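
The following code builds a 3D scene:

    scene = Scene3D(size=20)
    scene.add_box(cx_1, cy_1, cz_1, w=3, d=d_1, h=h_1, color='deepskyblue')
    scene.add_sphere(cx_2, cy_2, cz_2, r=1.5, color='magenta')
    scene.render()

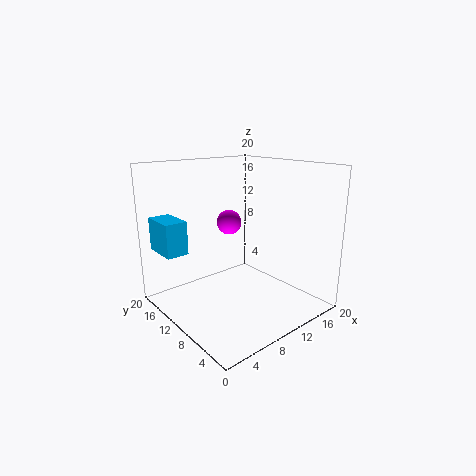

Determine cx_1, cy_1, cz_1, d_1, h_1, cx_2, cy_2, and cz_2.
cx_1 = 0.5, cy_1 = 12.5, cz_1 = 8.5, d_1 = 5, h_1 = 4.5, cx_2 = 6.5, cy_2 = 7.5, cz_2 = 13.5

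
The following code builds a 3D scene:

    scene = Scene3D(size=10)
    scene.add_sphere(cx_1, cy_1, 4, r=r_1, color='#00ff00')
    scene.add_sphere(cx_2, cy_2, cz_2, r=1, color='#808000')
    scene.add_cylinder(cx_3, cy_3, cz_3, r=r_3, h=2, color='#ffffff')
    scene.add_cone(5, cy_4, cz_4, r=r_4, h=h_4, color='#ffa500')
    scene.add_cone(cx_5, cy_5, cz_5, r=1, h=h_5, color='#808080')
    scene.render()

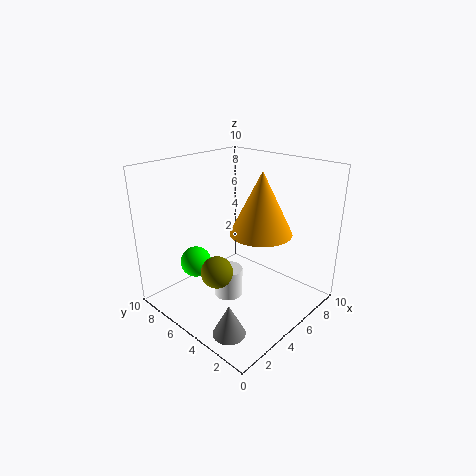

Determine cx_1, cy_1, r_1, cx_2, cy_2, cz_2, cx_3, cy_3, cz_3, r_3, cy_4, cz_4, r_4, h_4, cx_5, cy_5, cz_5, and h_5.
cx_1 = 2, cy_1 = 6, r_1 = 1, cx_2 = 2, cy_2 = 4, cz_2 = 4, cx_3 = 4, cy_3 = 5, cz_3 = 1, r_3 = 1, cy_4 = 3, cz_4 = 6, r_4 = 2, h_4 = 4, cx_5 = 1, cy_5 = 2, cz_5 = 1, h_5 = 2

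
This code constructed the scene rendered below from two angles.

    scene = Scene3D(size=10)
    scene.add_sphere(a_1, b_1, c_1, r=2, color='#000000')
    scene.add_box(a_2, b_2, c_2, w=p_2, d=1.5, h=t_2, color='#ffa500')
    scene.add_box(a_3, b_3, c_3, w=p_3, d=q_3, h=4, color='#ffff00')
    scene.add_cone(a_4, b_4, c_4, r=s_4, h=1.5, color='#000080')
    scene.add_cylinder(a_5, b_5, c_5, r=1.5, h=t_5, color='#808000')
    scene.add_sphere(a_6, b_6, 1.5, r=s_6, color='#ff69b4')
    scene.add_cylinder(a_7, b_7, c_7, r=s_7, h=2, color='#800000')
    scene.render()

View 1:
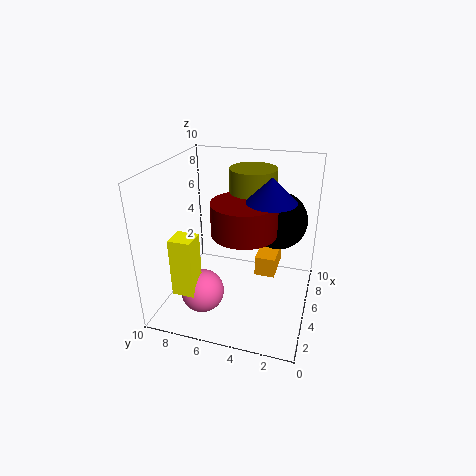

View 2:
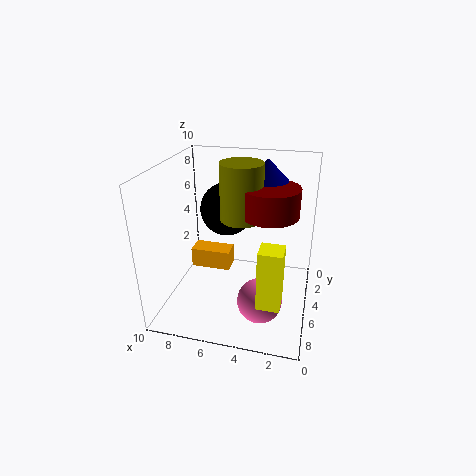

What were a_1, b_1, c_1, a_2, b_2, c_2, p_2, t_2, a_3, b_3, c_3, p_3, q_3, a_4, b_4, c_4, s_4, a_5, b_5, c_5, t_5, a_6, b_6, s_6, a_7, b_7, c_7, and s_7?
a_1 = 6.5; b_1 = 2.5; c_1 = 6; a_2 = 6; b_2 = 2.5; c_2 = 1.5; p_2 = 3; t_2 = 1.5; a_3 = 1.5; b_3 = 7; c_3 = 2; p_3 = 1.5; q_3 = 1.5; a_4 = 3.5; b_4 = 2.5; c_4 = 8.5; s_4 = 1.5; a_5 = 5; b_5 = 4; c_5 = 6; t_5 = 4; a_6 = 3; b_6 = 7; s_6 = 1.5; a_7 = 3; b_7 = 4; c_7 = 6.5; s_7 = 2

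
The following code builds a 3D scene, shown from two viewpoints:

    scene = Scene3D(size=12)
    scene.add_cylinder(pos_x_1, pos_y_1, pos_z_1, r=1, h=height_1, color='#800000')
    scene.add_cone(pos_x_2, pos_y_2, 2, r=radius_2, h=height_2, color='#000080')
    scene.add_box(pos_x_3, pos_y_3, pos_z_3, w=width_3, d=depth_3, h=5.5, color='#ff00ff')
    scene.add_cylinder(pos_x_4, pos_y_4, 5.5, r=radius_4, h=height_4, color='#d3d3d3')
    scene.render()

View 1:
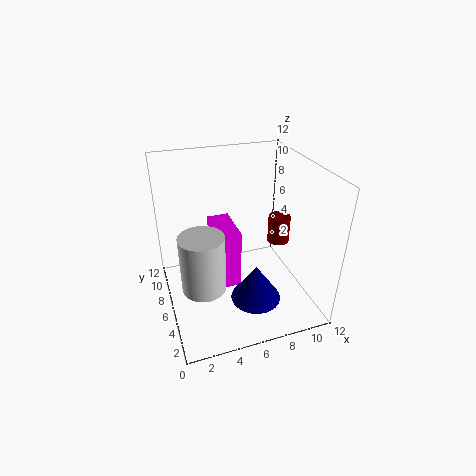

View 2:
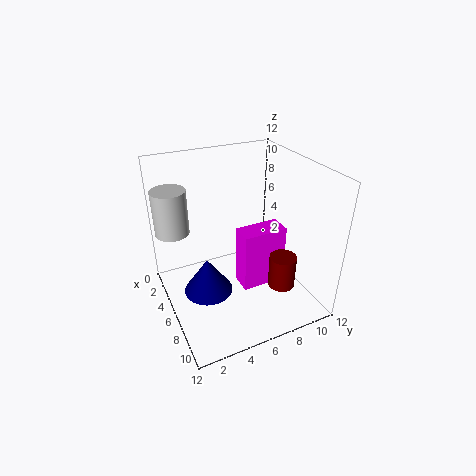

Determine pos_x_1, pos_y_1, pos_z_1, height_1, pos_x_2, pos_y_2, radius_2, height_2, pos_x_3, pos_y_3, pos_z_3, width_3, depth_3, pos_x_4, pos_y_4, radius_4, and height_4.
pos_x_1 = 10.5; pos_y_1 = 7.5; pos_z_1 = 4; height_1 = 2.5; pos_x_2 = 6.5; pos_y_2 = 3; radius_2 = 2; height_2 = 3; pos_x_3 = 4.5; pos_y_3 = 6.5; pos_z_3 = 0.5; width_3 = 2; depth_3 = 4; pos_x_4 = 2; pos_y_4 = 1.5; radius_4 = 1.5; height_4 = 4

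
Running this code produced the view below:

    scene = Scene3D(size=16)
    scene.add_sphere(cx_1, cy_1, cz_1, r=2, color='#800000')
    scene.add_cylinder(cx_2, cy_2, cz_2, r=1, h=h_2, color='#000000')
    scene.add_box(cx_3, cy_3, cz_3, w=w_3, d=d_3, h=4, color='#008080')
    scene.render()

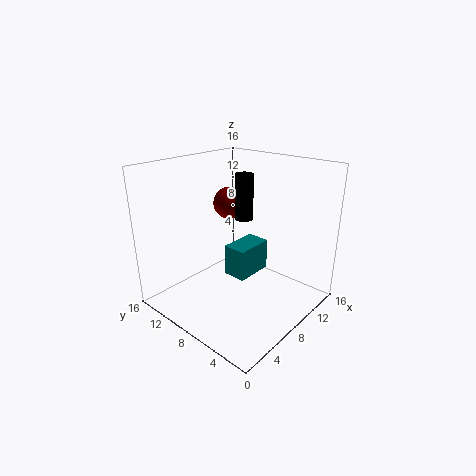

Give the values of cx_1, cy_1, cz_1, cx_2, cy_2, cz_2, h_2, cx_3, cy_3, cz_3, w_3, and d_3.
cx_1 = 12
cy_1 = 13
cz_1 = 10
cx_2 = 9
cy_2 = 8
cz_2 = 10
h_2 = 5
cx_3 = 10
cy_3 = 9
cz_3 = 1
w_3 = 5
d_3 = 3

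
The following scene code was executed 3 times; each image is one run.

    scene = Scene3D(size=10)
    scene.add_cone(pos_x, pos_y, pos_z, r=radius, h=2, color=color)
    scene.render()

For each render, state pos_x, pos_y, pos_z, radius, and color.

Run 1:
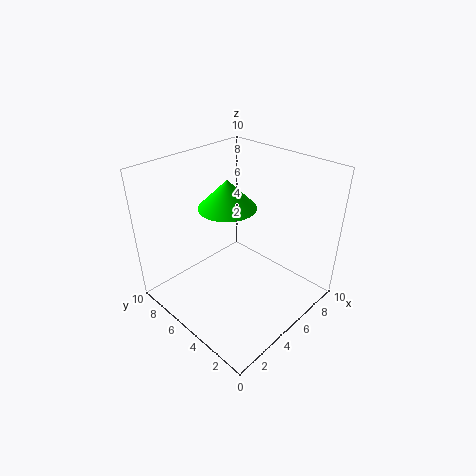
pos_x = 5
pos_y = 6
pos_z = 7
radius = 2
color = 'lime'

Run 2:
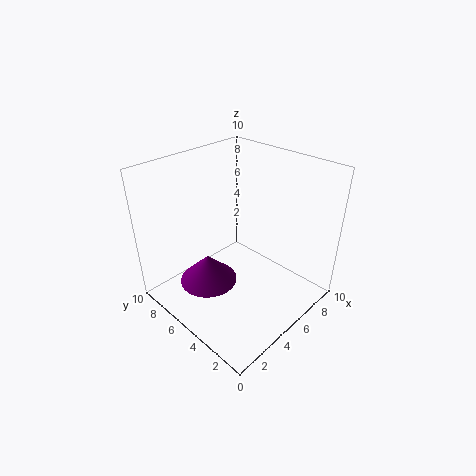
pos_x = 3
pos_y = 6
pos_z = 2
radius = 2
color = 'purple'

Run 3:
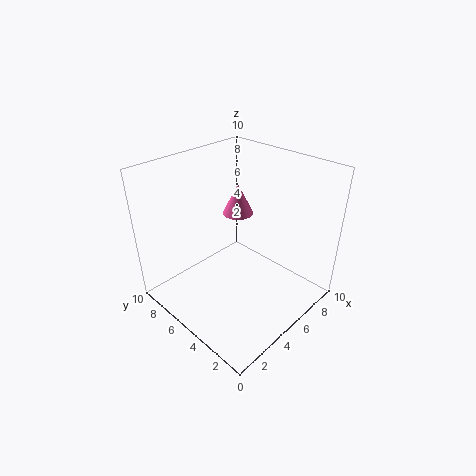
pos_x = 5
pos_y = 5
pos_z = 7
radius = 1
color = 'hotpink'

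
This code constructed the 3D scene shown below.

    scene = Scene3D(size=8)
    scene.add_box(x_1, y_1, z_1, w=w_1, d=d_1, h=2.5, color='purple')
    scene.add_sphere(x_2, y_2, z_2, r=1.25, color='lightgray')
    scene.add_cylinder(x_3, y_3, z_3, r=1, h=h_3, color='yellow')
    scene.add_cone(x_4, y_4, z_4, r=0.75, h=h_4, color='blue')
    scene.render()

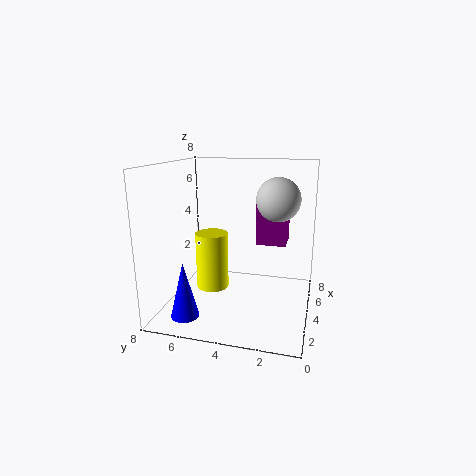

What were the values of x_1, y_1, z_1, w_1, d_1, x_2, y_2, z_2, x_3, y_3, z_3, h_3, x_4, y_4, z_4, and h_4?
x_1 = 5.25, y_1 = 1.5, z_1 = 3.25, w_1 = 1.75, d_1 = 1.75, x_2 = 5.25, y_2 = 2, z_2 = 6, x_3 = 5.25, y_3 = 6, z_3 = 0.25, h_3 = 3.5, x_4 = 1.5, y_4 = 6.25, z_4 = 0.25, h_4 = 3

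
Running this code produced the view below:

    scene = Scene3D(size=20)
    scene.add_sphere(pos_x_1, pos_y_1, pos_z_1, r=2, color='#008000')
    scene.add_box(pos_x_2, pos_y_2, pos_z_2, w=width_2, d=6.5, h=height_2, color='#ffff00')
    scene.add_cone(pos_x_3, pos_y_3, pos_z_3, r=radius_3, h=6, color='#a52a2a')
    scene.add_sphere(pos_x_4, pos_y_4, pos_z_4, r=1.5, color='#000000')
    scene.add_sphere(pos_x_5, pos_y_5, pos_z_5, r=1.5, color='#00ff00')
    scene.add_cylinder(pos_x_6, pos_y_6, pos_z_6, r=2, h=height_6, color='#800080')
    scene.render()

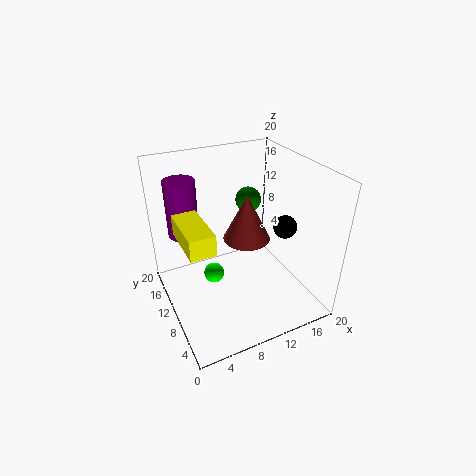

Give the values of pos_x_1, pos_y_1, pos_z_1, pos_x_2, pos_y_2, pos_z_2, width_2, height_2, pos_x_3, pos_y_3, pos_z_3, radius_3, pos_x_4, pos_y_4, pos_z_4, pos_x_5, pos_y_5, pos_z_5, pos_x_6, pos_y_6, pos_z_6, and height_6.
pos_x_1 = 15; pos_y_1 = 16.5; pos_z_1 = 12; pos_x_2 = 1; pos_y_2 = 3; pos_z_2 = 13.5; width_2 = 3; height_2 = 2.5; pos_x_3 = 10; pos_y_3 = 7.5; pos_z_3 = 11.5; radius_3 = 3; pos_x_4 = 14.5; pos_y_4 = 5.5; pos_z_4 = 13; pos_x_5 = 7; pos_y_5 = 12; pos_z_5 = 3.5; pos_x_6 = 3; pos_y_6 = 12; pos_z_6 = 11.5; height_6 = 7.5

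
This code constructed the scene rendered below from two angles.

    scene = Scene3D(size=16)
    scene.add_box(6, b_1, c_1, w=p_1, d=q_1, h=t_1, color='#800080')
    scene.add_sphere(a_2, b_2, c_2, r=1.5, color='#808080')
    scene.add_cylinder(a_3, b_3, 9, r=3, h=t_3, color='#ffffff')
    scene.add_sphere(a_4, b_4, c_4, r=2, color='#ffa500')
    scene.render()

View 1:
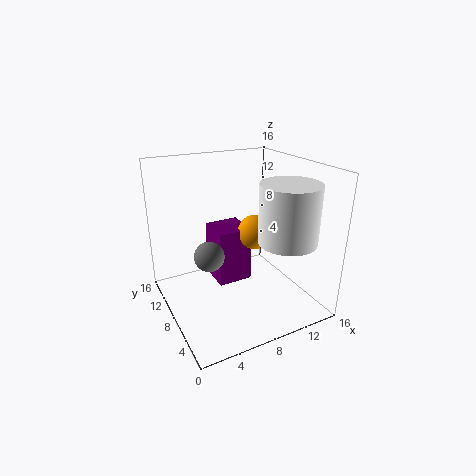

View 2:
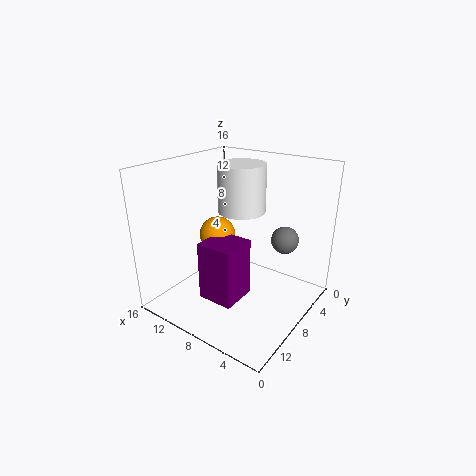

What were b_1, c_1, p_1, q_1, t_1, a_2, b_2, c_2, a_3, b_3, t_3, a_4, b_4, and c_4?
b_1 = 8.5
c_1 = 2
p_1 = 4
q_1 = 4
t_1 = 6.5
a_2 = 3.5
b_2 = 5.5
c_2 = 8
a_3 = 11
b_3 = 3
t_3 = 6
a_4 = 10.5
b_4 = 8.5
c_4 = 8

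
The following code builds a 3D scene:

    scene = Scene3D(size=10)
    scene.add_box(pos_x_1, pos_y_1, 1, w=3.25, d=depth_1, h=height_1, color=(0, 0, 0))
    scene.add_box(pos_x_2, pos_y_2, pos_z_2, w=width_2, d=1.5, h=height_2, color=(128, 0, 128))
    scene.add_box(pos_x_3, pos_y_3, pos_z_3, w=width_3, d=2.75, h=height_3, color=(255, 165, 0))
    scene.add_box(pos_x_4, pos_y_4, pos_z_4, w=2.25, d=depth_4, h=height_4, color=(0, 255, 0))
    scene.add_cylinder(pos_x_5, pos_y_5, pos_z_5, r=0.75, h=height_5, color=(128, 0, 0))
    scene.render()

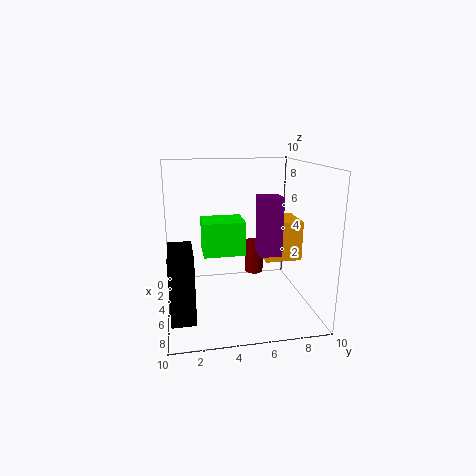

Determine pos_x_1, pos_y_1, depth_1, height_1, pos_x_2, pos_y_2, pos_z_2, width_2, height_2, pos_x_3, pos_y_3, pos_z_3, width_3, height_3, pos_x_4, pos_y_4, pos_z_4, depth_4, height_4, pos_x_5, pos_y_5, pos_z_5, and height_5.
pos_x_1 = 5.75
pos_y_1 = 0.25
depth_1 = 1.5
height_1 = 4.25
pos_x_2 = 5
pos_y_2 = 6.25
pos_z_2 = 4
width_2 = 1.5
height_2 = 4
pos_x_3 = 1.75
pos_y_3 = 7.25
pos_z_3 = 2.75
width_3 = 2.75
height_3 = 3
pos_x_4 = 4.25
pos_y_4 = 2.5
pos_z_4 = 4.25
depth_4 = 2.75
height_4 = 2.25
pos_x_5 = 0.75
pos_y_5 = 7.25
pos_z_5 = 0.5
height_5 = 2.75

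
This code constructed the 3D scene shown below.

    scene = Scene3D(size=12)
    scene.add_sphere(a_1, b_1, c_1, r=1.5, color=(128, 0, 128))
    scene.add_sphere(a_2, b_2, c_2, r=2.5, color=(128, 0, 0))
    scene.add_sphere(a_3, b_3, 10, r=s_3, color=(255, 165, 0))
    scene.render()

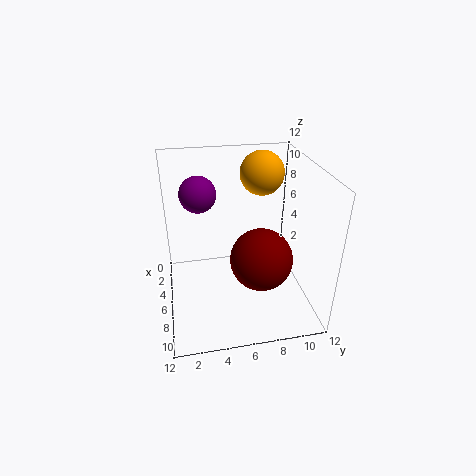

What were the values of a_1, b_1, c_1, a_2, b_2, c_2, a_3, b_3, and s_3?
a_1 = 4.5, b_1 = 3, c_1 = 9.5, a_2 = 8, b_2 = 7.5, c_2 = 5, a_3 = 2, b_3 = 9, s_3 = 2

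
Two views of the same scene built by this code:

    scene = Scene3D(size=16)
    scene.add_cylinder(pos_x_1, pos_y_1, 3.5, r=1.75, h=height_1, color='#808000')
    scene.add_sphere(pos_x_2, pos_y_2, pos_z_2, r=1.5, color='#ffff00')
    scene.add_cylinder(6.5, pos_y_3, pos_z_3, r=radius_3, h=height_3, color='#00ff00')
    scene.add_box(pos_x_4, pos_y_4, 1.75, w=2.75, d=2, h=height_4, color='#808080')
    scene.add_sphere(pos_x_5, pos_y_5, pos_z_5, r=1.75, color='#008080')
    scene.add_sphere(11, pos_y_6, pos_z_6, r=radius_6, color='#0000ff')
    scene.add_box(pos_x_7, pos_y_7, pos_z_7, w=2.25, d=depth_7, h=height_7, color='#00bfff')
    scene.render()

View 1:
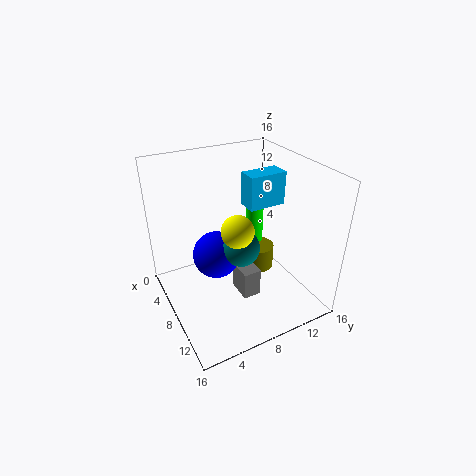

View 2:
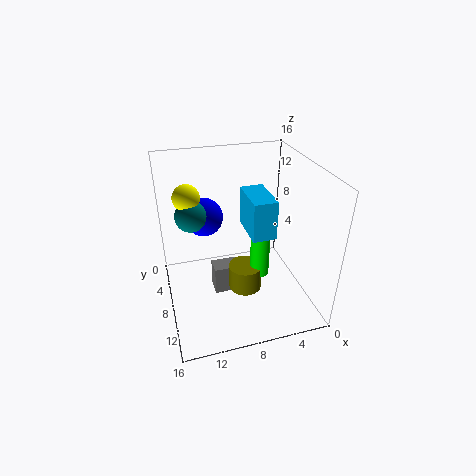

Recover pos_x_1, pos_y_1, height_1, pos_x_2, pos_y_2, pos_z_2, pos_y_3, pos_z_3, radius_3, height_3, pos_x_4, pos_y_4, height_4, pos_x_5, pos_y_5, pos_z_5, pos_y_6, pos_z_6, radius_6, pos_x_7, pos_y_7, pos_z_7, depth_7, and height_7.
pos_x_1 = 8; pos_y_1 = 10.75; height_1 = 2.75; pos_x_2 = 13; pos_y_2 = 5.25; pos_z_2 = 12.25; pos_y_3 = 11; pos_z_3 = 5.25; radius_3 = 1; height_3 = 5.5; pos_x_4 = 8.25; pos_y_4 = 7.25; height_4 = 3.25; pos_x_5 = 12.75; pos_y_5 = 5.75; pos_z_5 = 10.25; pos_y_6 = 4; pos_z_6 = 9; radius_6 = 2.25; pos_x_7 = 6; pos_y_7 = 9.5; pos_z_7 = 11; depth_7 = 4.25; height_7 = 3.75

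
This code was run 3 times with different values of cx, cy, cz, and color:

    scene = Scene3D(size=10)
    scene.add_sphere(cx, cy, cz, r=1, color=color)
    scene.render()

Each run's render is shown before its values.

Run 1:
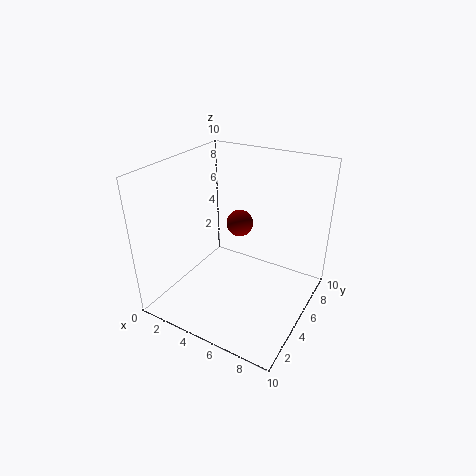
cx = 4
cy = 7
cz = 5
color = 'maroon'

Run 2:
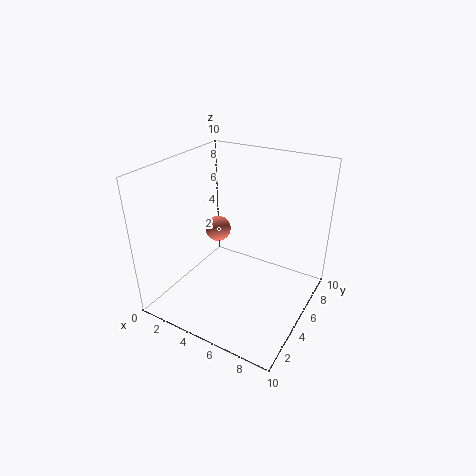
cx = 2
cy = 7
cz = 4
color = 'salmon'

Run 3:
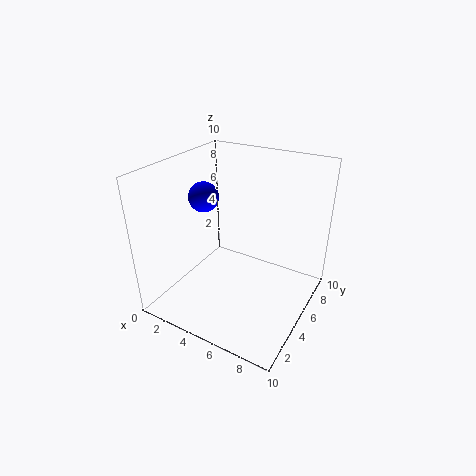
cx = 3
cy = 4
cz = 8
color = 'blue'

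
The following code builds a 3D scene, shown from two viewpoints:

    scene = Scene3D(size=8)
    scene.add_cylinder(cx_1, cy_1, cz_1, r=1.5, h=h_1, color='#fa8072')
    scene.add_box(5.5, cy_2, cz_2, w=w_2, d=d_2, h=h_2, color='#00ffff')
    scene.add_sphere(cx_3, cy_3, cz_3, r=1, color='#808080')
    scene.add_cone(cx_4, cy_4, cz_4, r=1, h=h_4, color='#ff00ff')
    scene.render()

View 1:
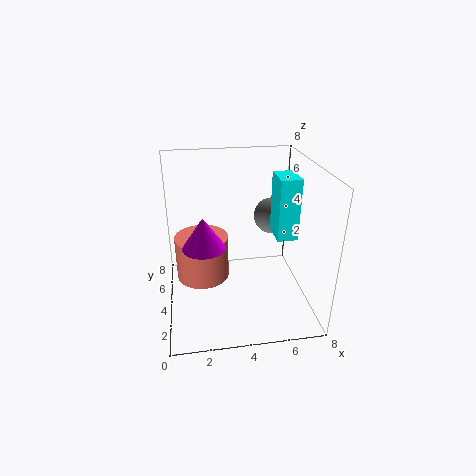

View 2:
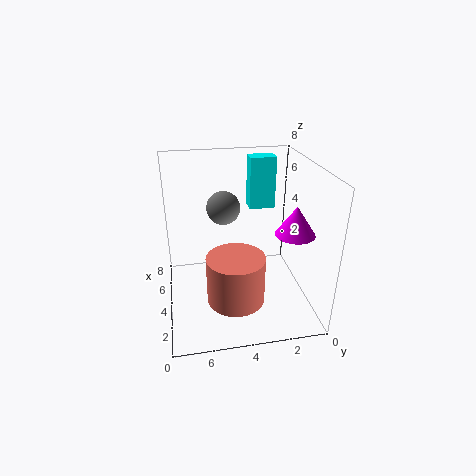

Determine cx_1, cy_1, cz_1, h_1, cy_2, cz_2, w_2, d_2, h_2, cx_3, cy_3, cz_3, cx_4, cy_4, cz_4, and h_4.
cx_1 = 2, cy_1 = 4.5, cz_1 = 1.5, h_1 = 2.5, cy_2 = 1.5, cz_2 = 5, w_2 = 1, d_2 = 1.5, h_2 = 3, cx_3 = 6, cy_3 = 4.5, cz_3 = 5, cx_4 = 2, cy_4 = 1.5, cz_4 = 5, h_4 = 1.5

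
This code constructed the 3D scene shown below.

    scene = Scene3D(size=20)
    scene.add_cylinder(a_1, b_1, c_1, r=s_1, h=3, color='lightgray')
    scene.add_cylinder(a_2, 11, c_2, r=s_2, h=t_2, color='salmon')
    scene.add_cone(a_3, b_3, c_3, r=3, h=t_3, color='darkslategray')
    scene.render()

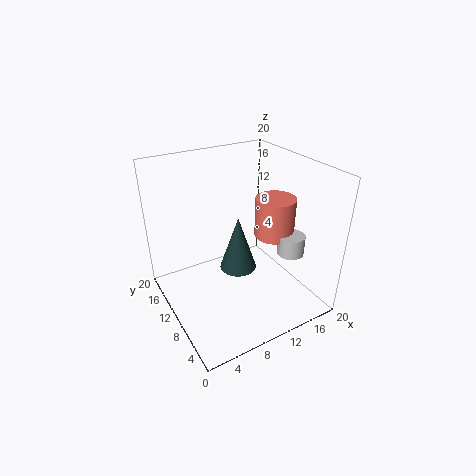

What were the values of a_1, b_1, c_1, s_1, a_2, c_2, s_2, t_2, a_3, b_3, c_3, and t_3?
a_1 = 18
b_1 = 8
c_1 = 6
s_1 = 2
a_2 = 17
c_2 = 8
s_2 = 3
t_2 = 6
a_3 = 13
b_3 = 15
c_3 = 1
t_3 = 9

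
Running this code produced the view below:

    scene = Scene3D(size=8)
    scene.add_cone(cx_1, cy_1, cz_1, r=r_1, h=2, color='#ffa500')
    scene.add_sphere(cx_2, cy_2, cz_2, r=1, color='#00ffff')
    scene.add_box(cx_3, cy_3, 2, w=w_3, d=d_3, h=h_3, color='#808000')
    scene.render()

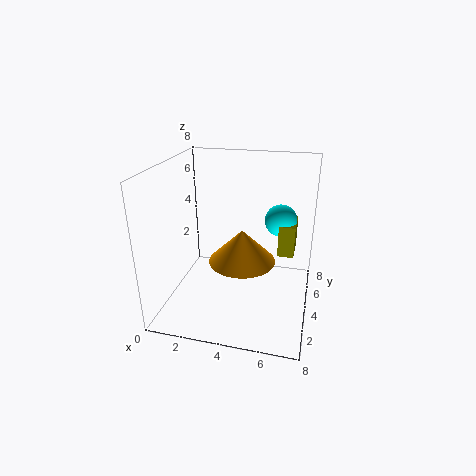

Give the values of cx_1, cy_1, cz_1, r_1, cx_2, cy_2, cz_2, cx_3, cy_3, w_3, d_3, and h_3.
cx_1 = 4, cy_1 = 5, cz_1 = 2, r_1 = 2, cx_2 = 6, cy_2 = 7, cz_2 = 4, cx_3 = 6, cy_3 = 6, w_3 = 1, d_3 = 2, h_3 = 2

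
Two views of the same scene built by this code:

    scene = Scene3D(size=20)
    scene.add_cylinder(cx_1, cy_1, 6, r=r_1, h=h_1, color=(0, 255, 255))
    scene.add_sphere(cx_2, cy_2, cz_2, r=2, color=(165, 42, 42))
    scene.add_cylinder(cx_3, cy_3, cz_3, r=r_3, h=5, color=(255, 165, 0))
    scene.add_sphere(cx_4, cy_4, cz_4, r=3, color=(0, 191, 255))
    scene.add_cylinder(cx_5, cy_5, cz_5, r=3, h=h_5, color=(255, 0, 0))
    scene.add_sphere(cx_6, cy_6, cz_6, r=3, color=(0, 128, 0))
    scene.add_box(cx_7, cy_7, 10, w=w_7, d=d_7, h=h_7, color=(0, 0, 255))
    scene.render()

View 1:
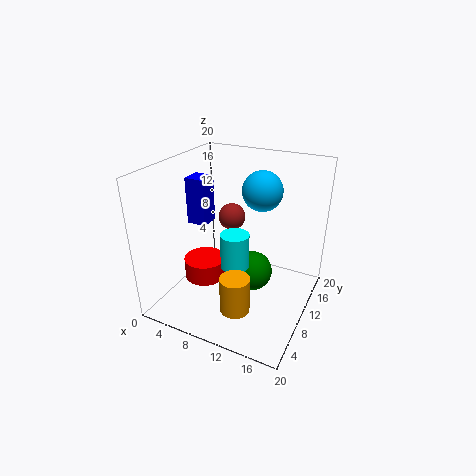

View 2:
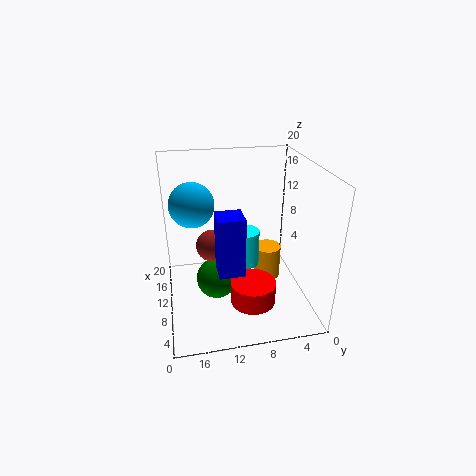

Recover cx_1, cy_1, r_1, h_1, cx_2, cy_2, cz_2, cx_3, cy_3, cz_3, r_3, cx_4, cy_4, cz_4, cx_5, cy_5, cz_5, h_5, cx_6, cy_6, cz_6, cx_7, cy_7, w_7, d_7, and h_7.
cx_1 = 10
cy_1 = 9
r_1 = 2
h_1 = 5
cx_2 = 7
cy_2 = 14
cz_2 = 11
cx_3 = 12
cy_3 = 5
cz_3 = 2
r_3 = 2
cx_4 = 11
cy_4 = 16
cz_4 = 15
cx_5 = 5
cy_5 = 9
cz_5 = 3
h_5 = 3
cx_6 = 11
cy_6 = 13
cz_6 = 3
cx_7 = 1
cy_7 = 11
w_7 = 3
d_7 = 3
h_7 = 7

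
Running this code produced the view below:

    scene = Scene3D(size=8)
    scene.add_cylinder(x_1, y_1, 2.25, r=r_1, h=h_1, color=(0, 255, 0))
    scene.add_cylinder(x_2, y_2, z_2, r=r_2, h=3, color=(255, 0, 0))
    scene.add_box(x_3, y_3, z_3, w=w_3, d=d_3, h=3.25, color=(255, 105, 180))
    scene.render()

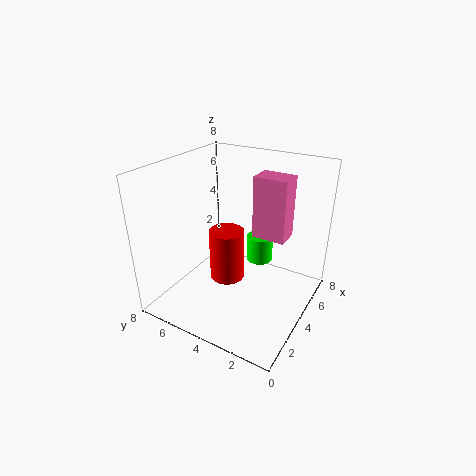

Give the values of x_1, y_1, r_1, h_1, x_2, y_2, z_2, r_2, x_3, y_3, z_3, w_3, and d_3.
x_1 = 5.25
y_1 = 3.25
r_1 = 0.75
h_1 = 1.5
x_2 = 4
y_2 = 4.75
z_2 = 1.25
r_2 = 1
x_3 = 3.75
y_3 = 1.25
z_3 = 4.5
w_3 = 1.25
d_3 = 1.75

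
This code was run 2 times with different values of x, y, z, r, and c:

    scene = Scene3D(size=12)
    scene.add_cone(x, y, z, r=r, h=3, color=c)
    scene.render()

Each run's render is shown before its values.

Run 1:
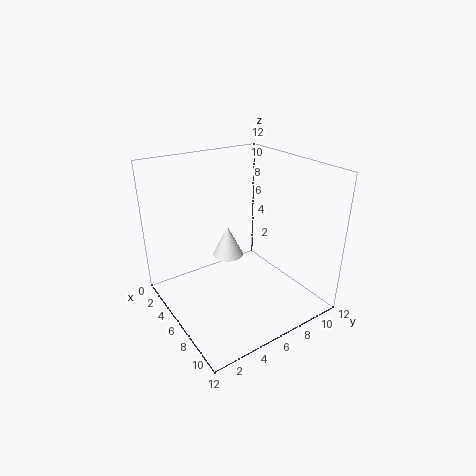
x = 2; y = 7.5; z = 2; r = 1.5; c = 'white'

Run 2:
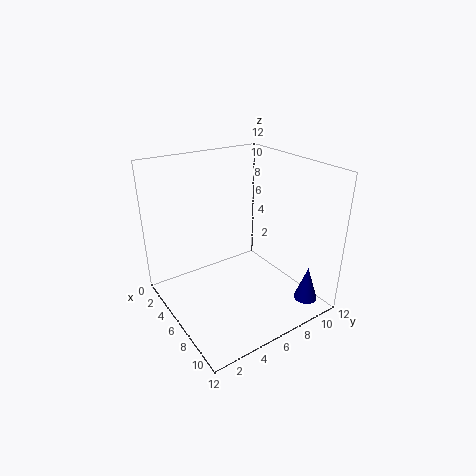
x = 10; y = 10.5; z = 0.5; r = 1; c = 'navy'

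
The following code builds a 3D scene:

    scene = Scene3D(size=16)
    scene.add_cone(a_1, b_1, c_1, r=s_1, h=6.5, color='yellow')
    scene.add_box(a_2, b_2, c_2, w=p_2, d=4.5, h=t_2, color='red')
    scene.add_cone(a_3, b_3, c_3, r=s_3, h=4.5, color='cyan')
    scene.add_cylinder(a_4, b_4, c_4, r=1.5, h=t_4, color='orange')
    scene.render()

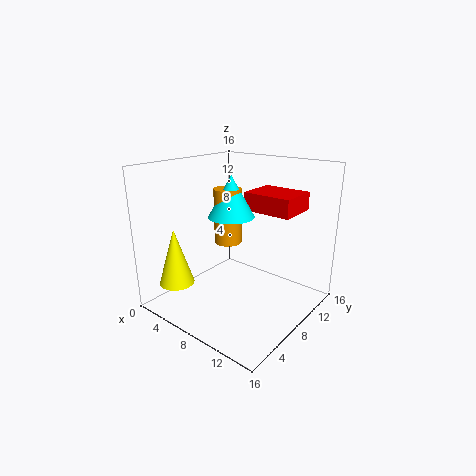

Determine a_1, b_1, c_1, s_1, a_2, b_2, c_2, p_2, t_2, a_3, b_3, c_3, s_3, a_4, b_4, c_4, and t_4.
a_1 = 2.5
b_1 = 3.5
c_1 = 2.5
s_1 = 2
a_2 = 8
b_2 = 9
c_2 = 11
p_2 = 5.5
t_2 = 2
a_3 = 7.5
b_3 = 7.5
c_3 = 10.5
s_3 = 2.5
a_4 = 7
b_4 = 7.5
c_4 = 7.5
t_4 = 6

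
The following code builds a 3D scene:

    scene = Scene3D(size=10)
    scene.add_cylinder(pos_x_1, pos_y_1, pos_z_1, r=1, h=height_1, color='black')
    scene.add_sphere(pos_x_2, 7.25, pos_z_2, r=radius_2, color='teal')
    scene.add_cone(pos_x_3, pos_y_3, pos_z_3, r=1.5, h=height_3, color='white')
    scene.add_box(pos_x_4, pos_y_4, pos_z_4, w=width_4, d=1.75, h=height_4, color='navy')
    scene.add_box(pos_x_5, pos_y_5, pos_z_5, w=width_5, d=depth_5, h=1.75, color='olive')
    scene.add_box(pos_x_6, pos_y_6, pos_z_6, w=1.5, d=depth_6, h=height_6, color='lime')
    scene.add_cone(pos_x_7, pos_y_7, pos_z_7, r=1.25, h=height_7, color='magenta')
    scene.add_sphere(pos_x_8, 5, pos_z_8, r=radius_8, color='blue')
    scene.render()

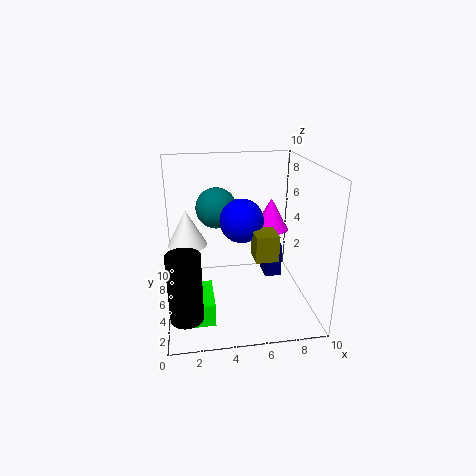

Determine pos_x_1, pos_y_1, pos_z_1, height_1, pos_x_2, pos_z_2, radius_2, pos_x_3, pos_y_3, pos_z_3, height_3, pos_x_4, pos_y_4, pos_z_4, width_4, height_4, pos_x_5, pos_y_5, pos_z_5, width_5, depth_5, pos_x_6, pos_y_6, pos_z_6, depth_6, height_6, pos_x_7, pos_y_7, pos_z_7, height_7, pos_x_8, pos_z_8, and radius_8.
pos_x_1 = 1.25; pos_y_1 = 1; pos_z_1 = 1.75; height_1 = 4.25; pos_x_2 = 3.75; pos_z_2 = 6.5; radius_2 = 1.5; pos_x_3 = 1.5; pos_y_3 = 7.75; pos_z_3 = 3.5; height_3 = 2.75; pos_x_4 = 7.25; pos_y_4 = 5.75; pos_z_4 = 1.25; width_4 = 1.25; height_4 = 2.5; pos_x_5 = 5.75; pos_y_5 = 2.5; pos_z_5 = 4.25; width_5 = 1.5; depth_5 = 1.75; pos_x_6 = 1.5; pos_y_6 = 1.25; pos_z_6 = 0.75; depth_6 = 3; height_6 = 1.5; pos_x_7 = 7.5; pos_y_7 = 5.75; pos_z_7 = 5.25; height_7 = 2.25; pos_x_8 = 5.25; pos_z_8 = 6.25; radius_8 = 1.5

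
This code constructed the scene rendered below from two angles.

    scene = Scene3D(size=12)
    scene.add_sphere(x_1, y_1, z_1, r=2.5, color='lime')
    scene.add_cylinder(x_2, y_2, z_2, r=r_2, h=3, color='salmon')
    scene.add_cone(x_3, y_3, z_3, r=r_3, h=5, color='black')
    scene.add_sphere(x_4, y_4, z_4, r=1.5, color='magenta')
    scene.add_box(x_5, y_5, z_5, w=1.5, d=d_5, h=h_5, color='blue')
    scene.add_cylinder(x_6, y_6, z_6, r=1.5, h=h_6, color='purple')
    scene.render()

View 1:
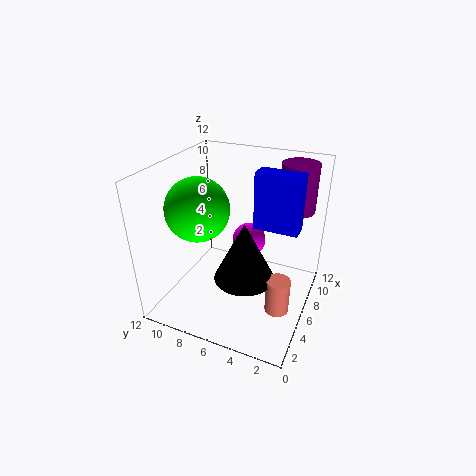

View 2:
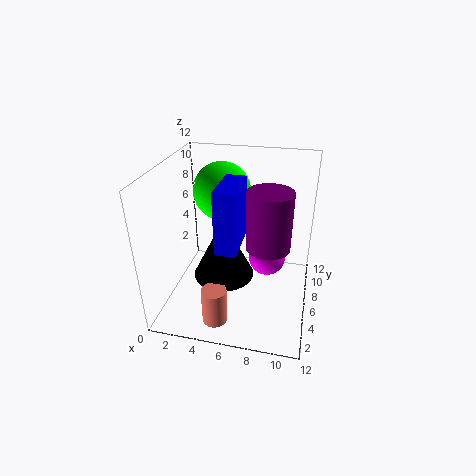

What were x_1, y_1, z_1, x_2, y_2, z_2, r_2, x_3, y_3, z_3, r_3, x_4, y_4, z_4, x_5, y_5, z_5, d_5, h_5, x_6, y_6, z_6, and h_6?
x_1 = 4, y_1 = 8.5, z_1 = 9, x_2 = 5, y_2 = 2, z_2 = 0.5, r_2 = 1, x_3 = 5, y_3 = 5, z_3 = 3, r_3 = 2.5, x_4 = 8.5, y_4 = 6, z_4 = 4.5, x_5 = 5.5, y_5 = 1, z_5 = 7.5, d_5 = 3.5, h_5 = 4.5, x_6 = 9, y_6 = 2, z_6 = 8, h_6 = 4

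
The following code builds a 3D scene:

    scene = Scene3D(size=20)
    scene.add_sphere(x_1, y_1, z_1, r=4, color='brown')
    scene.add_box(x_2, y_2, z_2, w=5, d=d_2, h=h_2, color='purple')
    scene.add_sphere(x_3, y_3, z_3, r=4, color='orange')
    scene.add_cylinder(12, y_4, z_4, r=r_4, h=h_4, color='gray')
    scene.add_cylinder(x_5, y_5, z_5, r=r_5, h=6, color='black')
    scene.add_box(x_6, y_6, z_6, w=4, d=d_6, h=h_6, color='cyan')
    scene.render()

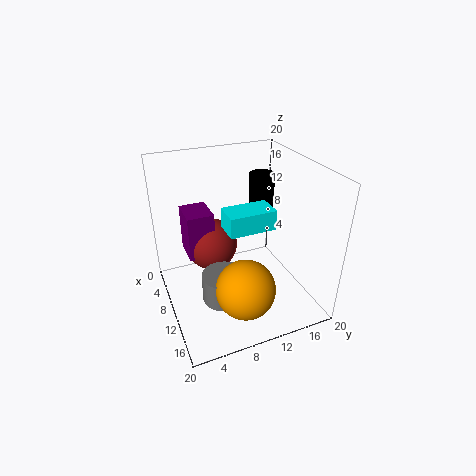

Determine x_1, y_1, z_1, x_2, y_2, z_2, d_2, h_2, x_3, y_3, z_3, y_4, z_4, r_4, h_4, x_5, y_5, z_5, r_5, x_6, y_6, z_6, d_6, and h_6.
x_1 = 4, y_1 = 8, z_1 = 6, x_2 = 1, y_2 = 4, z_2 = 5, d_2 = 4, h_2 = 7, x_3 = 15, y_3 = 9, z_3 = 5, y_4 = 7, z_4 = 2, r_4 = 3, h_4 = 4, x_5 = 3, y_5 = 17, z_5 = 10, r_5 = 2, x_6 = 6, y_6 = 9, z_6 = 10, d_6 = 7, h_6 = 3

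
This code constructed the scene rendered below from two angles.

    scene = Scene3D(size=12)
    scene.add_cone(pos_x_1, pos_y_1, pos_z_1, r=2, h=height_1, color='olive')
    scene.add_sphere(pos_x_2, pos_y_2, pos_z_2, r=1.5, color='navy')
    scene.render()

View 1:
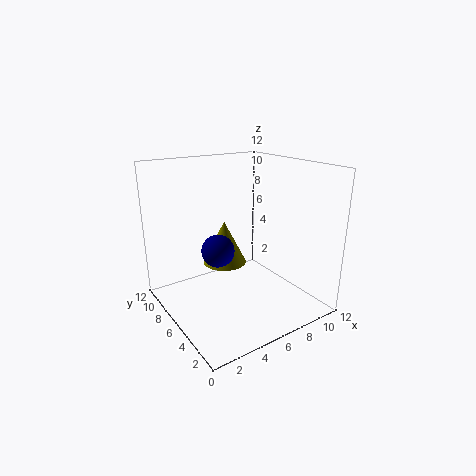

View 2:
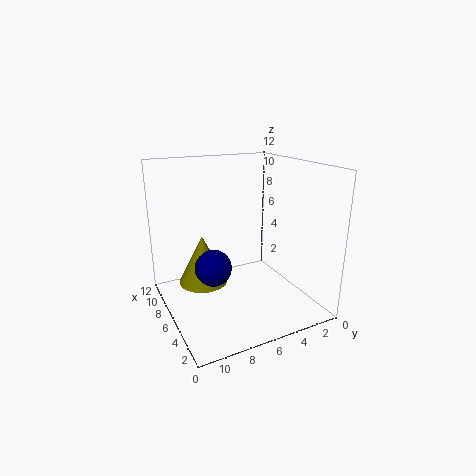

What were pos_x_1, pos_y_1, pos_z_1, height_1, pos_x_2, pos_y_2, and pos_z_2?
pos_x_1 = 6.5, pos_y_1 = 9, pos_z_1 = 2.5, height_1 = 4, pos_x_2 = 5.5, pos_y_2 = 8.5, pos_z_2 = 4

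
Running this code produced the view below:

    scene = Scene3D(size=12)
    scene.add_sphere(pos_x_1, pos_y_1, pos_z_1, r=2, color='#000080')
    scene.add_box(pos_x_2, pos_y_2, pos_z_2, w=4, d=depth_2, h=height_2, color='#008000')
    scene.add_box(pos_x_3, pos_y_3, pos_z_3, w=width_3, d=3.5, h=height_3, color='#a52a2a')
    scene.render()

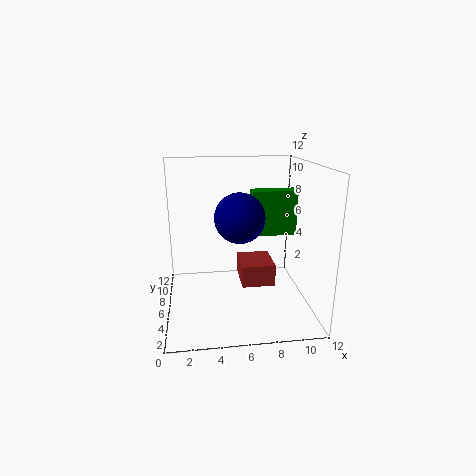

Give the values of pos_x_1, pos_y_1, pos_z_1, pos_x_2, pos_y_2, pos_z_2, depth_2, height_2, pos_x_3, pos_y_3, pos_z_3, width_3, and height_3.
pos_x_1 = 6, pos_y_1 = 5, pos_z_1 = 8, pos_x_2 = 7.5, pos_y_2 = 7.5, pos_z_2 = 5.5, depth_2 = 1.5, height_2 = 4, pos_x_3 = 6.5, pos_y_3 = 6.5, pos_z_3 = 1, width_3 = 3, height_3 = 2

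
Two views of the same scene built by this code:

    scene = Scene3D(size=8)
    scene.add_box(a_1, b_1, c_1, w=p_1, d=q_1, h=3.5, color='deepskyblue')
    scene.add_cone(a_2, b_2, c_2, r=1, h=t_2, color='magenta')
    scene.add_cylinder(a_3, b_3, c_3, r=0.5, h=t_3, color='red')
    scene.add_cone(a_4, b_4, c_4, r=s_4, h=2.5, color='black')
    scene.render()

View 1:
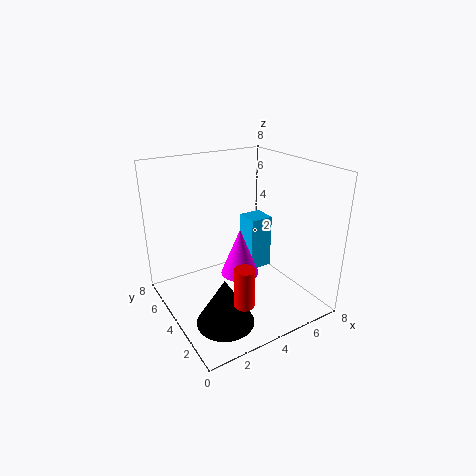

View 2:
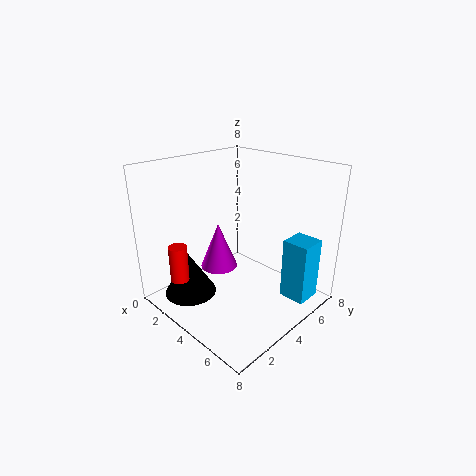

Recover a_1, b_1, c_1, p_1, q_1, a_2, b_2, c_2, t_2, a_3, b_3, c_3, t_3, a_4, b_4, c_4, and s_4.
a_1 = 6; b_1 = 5.5; c_1 = 0.5; p_1 = 1.5; q_1 = 1.5; a_2 = 3.5; b_2 = 3; c_2 = 2.5; t_2 = 2.5; a_3 = 2.5; b_3 = 1; c_3 = 2; t_3 = 2; a_4 = 2; b_4 = 2; c_4 = 0.5; s_4 = 1.5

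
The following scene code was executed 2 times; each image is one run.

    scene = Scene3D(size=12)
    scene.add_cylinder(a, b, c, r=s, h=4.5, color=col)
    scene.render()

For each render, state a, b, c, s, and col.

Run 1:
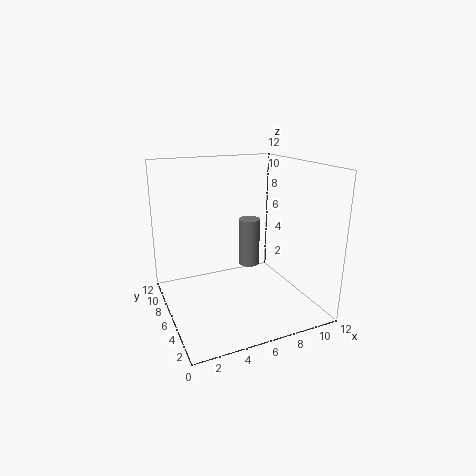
a = 8.5
b = 9
c = 2
s = 1
col = 'gray'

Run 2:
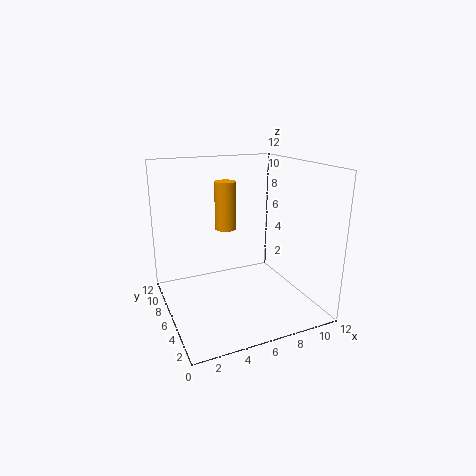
a = 6.5
b = 10
c = 5.5
s = 1
col = 'orange'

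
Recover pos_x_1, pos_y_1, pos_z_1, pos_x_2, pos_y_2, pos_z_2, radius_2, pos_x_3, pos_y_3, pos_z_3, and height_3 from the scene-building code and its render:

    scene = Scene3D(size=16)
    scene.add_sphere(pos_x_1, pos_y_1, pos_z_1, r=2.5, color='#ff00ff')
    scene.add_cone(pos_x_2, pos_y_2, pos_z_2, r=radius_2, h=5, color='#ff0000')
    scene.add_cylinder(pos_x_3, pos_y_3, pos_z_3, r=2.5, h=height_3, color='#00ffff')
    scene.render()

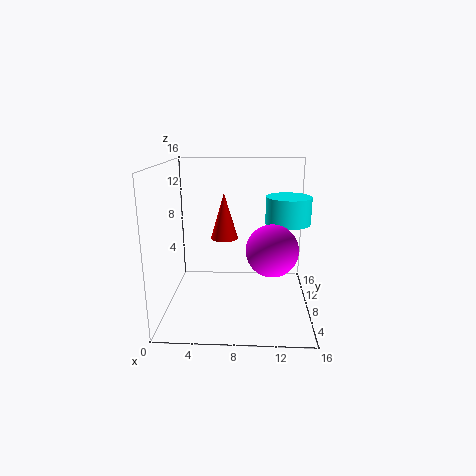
pos_x_1 = 11.5
pos_y_1 = 3
pos_z_1 = 8.5
pos_x_2 = 6.5
pos_y_2 = 8
pos_z_2 = 8
radius_2 = 1.5
pos_x_3 = 13.5
pos_y_3 = 9
pos_z_3 = 9.5
height_3 = 3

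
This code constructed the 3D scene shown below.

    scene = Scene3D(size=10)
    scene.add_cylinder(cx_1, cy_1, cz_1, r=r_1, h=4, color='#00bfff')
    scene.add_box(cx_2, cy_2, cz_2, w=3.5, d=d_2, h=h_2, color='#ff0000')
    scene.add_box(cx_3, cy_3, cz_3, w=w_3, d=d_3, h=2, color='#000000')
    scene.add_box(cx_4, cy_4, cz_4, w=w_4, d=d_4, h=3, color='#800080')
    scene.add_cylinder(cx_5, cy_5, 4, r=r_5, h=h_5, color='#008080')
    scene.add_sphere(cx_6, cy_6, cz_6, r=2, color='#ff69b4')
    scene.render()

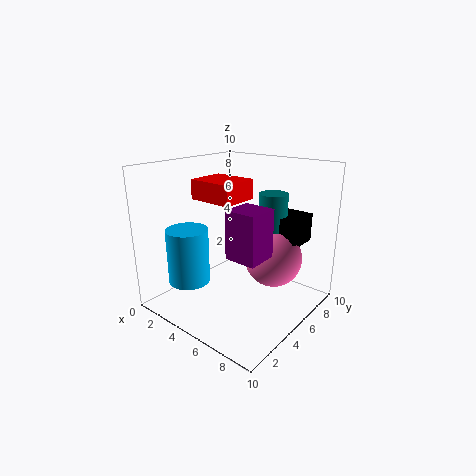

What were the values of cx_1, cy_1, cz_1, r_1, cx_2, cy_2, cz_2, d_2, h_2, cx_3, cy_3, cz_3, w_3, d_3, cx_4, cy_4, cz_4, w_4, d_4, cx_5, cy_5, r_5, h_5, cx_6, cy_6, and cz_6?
cx_1 = 2, cy_1 = 3, cz_1 = 1.5, r_1 = 1.5, cx_2 = 0.5, cy_2 = 5, cz_2 = 7, d_2 = 3, h_2 = 1.5, cx_3 = 5.5, cy_3 = 6.5, cz_3 = 4.5, w_3 = 3, d_3 = 2.5, cx_4 = 6.5, cy_4 = 2, cz_4 = 5, w_4 = 2, d_4 = 2, cx_5 = 6.5, cy_5 = 7, r_5 = 1, h_5 = 4, cx_6 = 7, cy_6 = 6.5, cz_6 = 3.5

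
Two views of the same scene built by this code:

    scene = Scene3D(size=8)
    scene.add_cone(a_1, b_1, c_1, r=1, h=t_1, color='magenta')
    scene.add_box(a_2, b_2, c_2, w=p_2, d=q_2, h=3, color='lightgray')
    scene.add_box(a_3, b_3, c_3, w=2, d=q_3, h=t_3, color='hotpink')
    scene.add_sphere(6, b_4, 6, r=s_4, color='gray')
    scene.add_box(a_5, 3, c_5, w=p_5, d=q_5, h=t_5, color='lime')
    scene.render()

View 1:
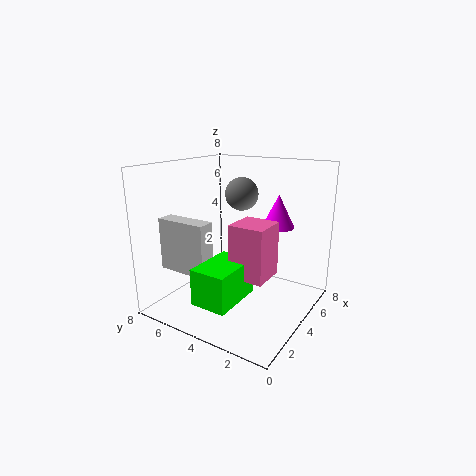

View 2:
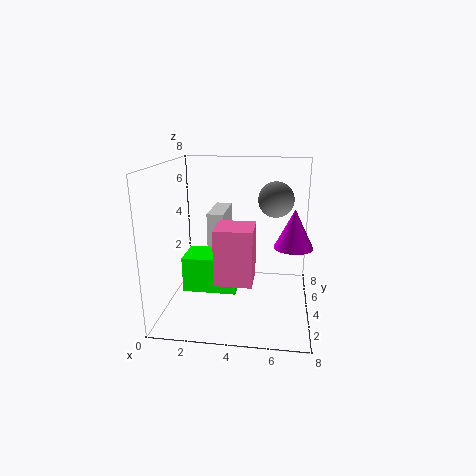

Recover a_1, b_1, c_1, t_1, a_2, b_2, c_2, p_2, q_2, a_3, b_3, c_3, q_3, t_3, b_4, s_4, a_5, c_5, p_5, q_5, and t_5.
a_1 = 7, b_1 = 3, c_1 = 4, t_1 = 2, a_2 = 2, b_2 = 5, c_2 = 2, p_2 = 1, q_2 = 3, a_3 = 3, b_3 = 2, c_3 = 2, q_3 = 2, t_3 = 3, b_4 = 5, s_4 = 1, a_5 = 1, c_5 = 1, p_5 = 3, q_5 = 2, t_5 = 2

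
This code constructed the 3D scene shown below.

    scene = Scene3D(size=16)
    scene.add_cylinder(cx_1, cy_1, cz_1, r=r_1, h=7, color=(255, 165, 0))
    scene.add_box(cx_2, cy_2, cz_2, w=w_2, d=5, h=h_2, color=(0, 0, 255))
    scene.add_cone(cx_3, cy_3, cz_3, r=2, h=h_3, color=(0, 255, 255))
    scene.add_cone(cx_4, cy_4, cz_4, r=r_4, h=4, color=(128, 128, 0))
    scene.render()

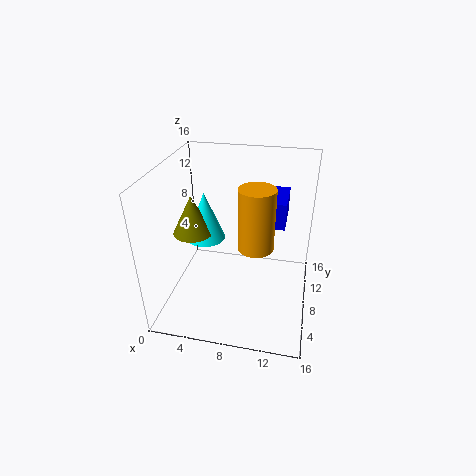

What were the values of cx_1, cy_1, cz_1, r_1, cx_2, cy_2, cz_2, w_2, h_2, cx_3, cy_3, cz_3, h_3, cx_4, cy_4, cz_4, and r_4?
cx_1 = 10; cy_1 = 8; cz_1 = 7; r_1 = 2; cx_2 = 10; cy_2 = 9; cz_2 = 9; w_2 = 3; h_2 = 3; cx_3 = 5; cy_3 = 6; cz_3 = 9; h_3 = 5; cx_4 = 4; cy_4 = 5; cz_4 = 10; r_4 = 2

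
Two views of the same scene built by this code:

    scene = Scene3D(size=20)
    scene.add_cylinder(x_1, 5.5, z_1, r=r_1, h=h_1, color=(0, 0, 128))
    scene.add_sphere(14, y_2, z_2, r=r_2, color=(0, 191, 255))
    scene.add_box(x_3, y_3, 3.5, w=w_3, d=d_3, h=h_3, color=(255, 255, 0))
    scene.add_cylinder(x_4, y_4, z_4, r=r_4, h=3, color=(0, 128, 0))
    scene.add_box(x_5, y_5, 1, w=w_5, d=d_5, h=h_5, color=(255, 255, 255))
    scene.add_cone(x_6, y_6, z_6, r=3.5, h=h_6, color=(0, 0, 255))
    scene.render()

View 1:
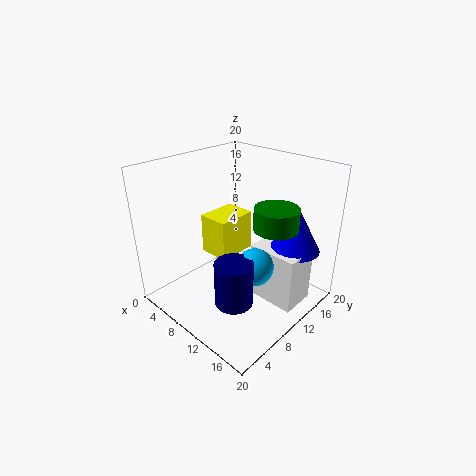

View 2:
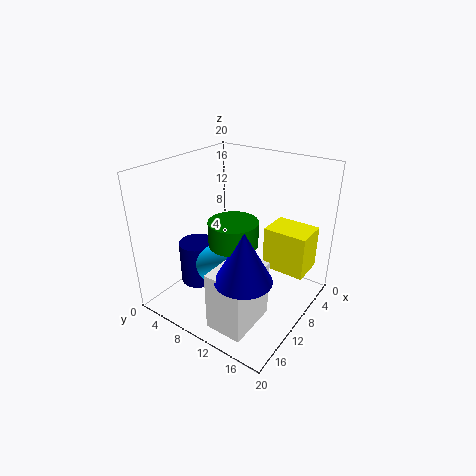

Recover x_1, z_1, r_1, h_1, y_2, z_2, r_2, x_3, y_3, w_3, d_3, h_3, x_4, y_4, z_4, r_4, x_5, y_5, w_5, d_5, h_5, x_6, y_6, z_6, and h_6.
x_1 = 13.5; z_1 = 3.5; r_1 = 2.5; h_1 = 6; y_2 = 9; z_2 = 7.5; r_2 = 2.5; x_3 = 0.5; y_3 = 11.5; w_3 = 5; d_3 = 6.5; h_3 = 6.5; x_4 = 14.5; y_4 = 12.5; z_4 = 12; r_4 = 3; x_5 = 11.5; y_5 = 11; w_5 = 7; d_5 = 5; h_5 = 8; x_6 = 16; y_6 = 15; z_6 = 8.5; h_6 = 6.5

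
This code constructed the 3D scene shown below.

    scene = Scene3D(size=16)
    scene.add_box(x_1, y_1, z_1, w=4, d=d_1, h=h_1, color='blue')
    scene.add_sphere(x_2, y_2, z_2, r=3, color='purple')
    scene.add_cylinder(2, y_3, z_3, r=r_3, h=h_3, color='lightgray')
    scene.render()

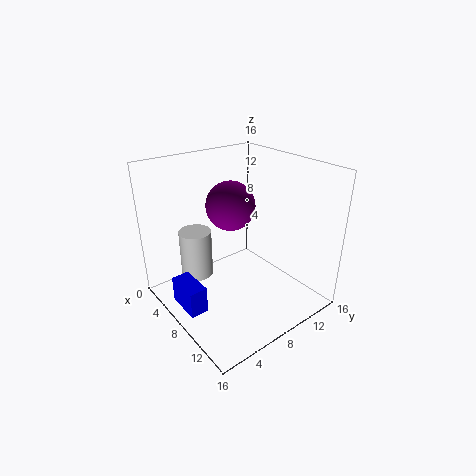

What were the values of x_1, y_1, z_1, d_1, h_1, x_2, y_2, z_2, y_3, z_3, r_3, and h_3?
x_1 = 5; y_1 = 1; z_1 = 1; d_1 = 2; h_1 = 3; x_2 = 4; y_2 = 10; z_2 = 10; y_3 = 6; z_3 = 1; r_3 = 2; h_3 = 6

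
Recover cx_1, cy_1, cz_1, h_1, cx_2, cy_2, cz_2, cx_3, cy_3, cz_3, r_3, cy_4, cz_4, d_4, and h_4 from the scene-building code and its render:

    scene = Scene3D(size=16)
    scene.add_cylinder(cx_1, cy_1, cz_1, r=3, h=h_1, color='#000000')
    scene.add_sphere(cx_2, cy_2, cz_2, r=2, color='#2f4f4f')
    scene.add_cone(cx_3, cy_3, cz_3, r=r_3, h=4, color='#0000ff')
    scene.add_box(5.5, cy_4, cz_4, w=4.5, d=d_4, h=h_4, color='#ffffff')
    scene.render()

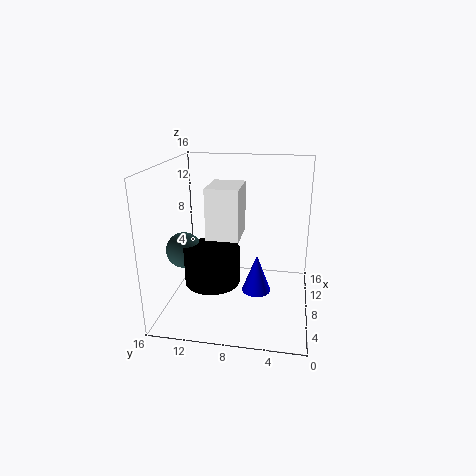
cx_1 = 6
cy_1 = 10.5
cz_1 = 3.5
h_1 = 4
cx_2 = 7
cy_2 = 14
cz_2 = 6.5
cx_3 = 5
cy_3 = 5.5
cz_3 = 3.5
r_3 = 1.5
cy_4 = 7.5
cz_4 = 8.5
d_4 = 3.5
h_4 = 5.5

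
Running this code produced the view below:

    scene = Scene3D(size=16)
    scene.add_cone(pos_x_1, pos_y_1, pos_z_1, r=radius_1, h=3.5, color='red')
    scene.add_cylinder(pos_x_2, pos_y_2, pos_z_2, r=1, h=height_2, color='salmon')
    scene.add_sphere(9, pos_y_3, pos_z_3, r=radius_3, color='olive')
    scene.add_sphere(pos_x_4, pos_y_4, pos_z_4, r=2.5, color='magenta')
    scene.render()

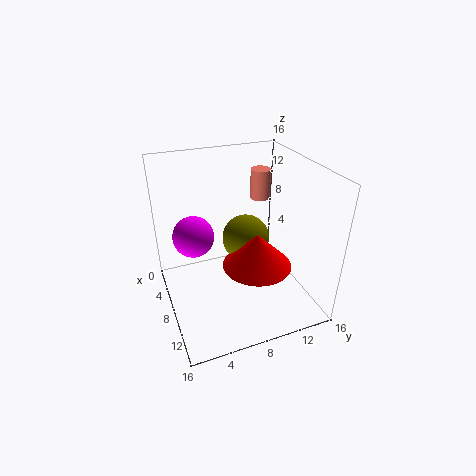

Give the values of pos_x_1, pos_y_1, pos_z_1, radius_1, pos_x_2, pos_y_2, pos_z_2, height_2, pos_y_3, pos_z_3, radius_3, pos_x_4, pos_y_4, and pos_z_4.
pos_x_1 = 12, pos_y_1 = 8.5, pos_z_1 = 7, radius_1 = 3.5, pos_x_2 = 9, pos_y_2 = 10, pos_z_2 = 13, height_2 = 3, pos_y_3 = 8.5, pos_z_3 = 8.5, radius_3 = 2.5, pos_x_4 = 3.5, pos_y_4 = 4, pos_z_4 = 6.5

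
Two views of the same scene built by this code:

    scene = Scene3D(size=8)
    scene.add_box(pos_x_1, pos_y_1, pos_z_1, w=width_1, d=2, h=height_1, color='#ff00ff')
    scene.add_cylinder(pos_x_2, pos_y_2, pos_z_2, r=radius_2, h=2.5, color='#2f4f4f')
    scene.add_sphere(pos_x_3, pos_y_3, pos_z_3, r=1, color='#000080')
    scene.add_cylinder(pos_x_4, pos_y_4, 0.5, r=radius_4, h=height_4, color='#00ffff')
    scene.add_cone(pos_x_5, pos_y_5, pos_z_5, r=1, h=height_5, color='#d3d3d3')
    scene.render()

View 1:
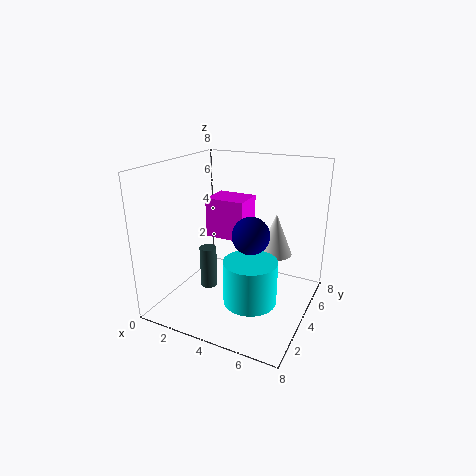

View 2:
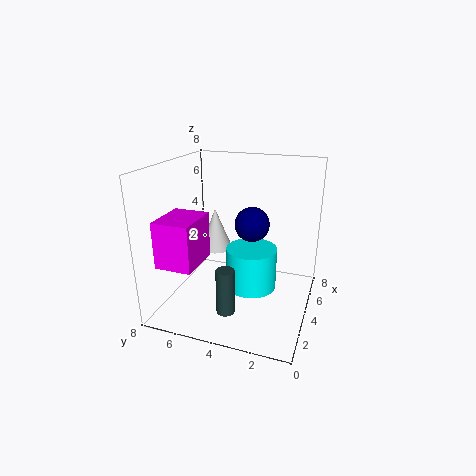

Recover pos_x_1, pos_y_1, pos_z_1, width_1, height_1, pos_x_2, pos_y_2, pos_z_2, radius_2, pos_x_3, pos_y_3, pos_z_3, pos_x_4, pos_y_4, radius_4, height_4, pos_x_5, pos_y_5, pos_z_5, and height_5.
pos_x_1 = 1, pos_y_1 = 5.5, pos_z_1 = 3, width_1 = 2.5, height_1 = 2.5, pos_x_2 = 2, pos_y_2 = 4, pos_z_2 = 0.5, radius_2 = 0.5, pos_x_3 = 5, pos_y_3 = 3.5, pos_z_3 = 4.5, pos_x_4 = 5, pos_y_4 = 3.5, radius_4 = 1.5, height_4 = 2.5, pos_x_5 = 5.5, pos_y_5 = 6, pos_z_5 = 2.5, height_5 = 2.5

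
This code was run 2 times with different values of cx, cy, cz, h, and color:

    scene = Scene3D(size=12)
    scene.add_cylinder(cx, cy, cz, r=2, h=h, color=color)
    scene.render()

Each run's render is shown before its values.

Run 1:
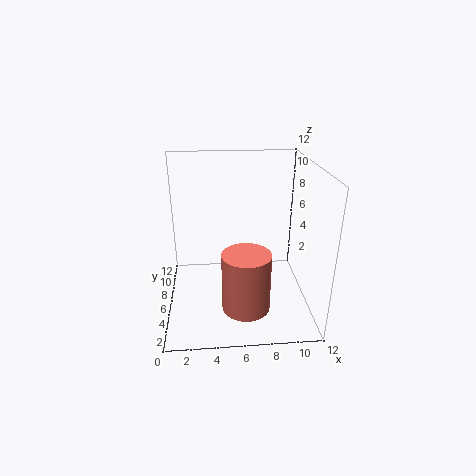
cx = 6.5
cy = 4
cz = 0.5
h = 5
color = 'salmon'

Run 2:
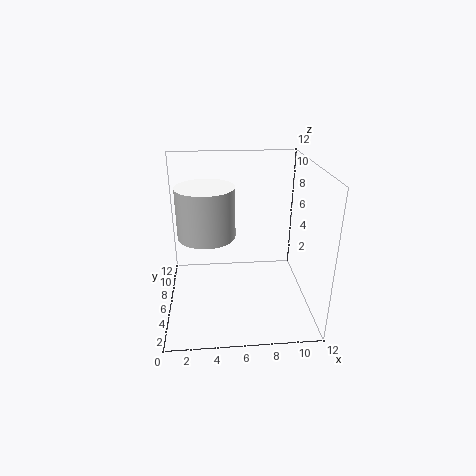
cx = 3.5
cy = 2.5
cz = 8
h = 3.5
color = 'white'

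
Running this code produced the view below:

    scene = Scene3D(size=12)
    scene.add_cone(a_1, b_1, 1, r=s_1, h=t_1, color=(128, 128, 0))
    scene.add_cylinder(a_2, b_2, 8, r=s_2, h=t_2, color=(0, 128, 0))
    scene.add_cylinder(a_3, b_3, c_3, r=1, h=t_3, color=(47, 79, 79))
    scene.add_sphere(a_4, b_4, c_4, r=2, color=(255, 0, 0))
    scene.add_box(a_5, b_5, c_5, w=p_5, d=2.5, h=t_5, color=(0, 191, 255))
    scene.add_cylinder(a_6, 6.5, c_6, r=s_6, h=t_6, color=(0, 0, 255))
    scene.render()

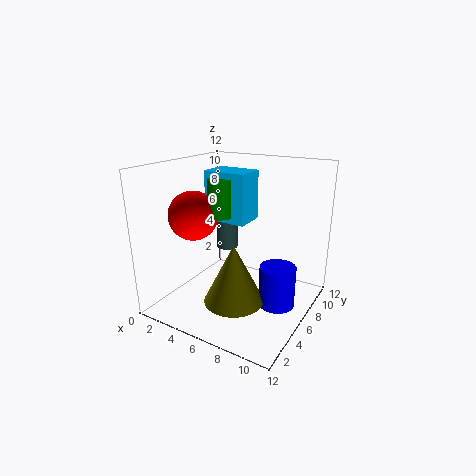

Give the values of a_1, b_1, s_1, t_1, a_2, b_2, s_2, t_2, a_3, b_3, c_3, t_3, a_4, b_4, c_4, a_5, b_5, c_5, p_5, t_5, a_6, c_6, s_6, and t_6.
a_1 = 6.5; b_1 = 4.5; s_1 = 2.5; t_1 = 5; a_2 = 5; b_2 = 5; s_2 = 1; t_2 = 3; a_3 = 3; b_3 = 9; c_3 = 3.5; t_3 = 3; a_4 = 3; b_4 = 4; c_4 = 8; a_5 = 3.5; b_5 = 5; c_5 = 7.5; p_5 = 3.5; t_5 = 4; a_6 = 9.5; c_6 = 0.5; s_6 = 1.5; t_6 = 3.5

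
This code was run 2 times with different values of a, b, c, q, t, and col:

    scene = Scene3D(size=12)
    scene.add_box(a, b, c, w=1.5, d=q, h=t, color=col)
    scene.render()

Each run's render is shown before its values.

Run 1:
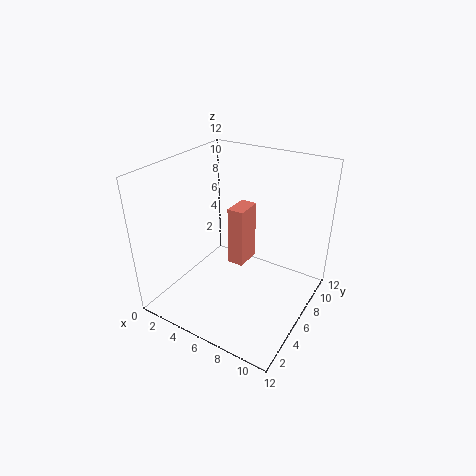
a = 4; b = 7.5; c = 2; q = 2.5; t = 5.5; col = 'salmon'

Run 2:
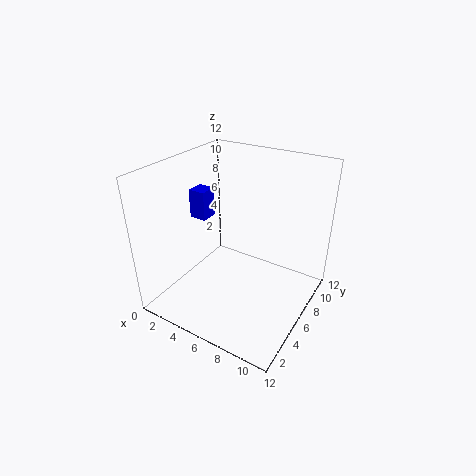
a = 1.5; b = 5.5; c = 7; q = 1.5; t = 2.5; col = 'blue'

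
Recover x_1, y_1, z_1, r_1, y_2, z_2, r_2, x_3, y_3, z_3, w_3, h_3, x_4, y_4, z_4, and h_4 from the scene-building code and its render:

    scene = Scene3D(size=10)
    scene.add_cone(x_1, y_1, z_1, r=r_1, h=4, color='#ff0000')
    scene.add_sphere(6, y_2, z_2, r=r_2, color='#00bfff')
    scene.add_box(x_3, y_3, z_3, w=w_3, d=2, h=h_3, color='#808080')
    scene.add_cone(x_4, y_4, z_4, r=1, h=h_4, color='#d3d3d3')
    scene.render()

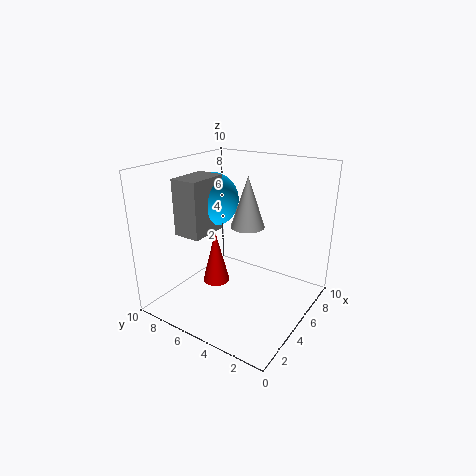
x_1 = 5, y_1 = 7, z_1 = 1, r_1 = 1, y_2 = 8, z_2 = 7, r_2 = 2, x_3 = 3, y_3 = 7, z_3 = 5, w_3 = 3, h_3 = 4, x_4 = 3, y_4 = 3, z_4 = 7, h_4 = 3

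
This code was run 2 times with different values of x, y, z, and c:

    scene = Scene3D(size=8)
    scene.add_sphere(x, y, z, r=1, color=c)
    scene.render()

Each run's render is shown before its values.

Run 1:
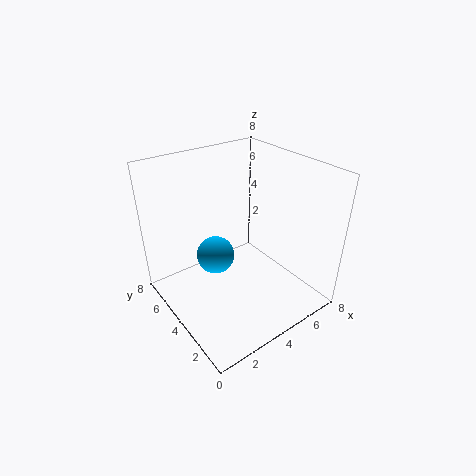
x = 2.5; y = 4; z = 3.5; c = 'deepskyblue'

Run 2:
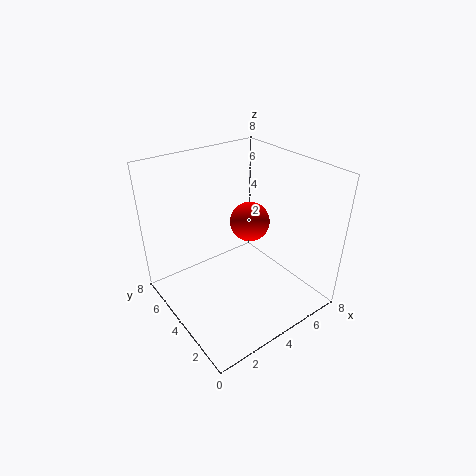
x = 4; y = 3; z = 5.5; c = 'red'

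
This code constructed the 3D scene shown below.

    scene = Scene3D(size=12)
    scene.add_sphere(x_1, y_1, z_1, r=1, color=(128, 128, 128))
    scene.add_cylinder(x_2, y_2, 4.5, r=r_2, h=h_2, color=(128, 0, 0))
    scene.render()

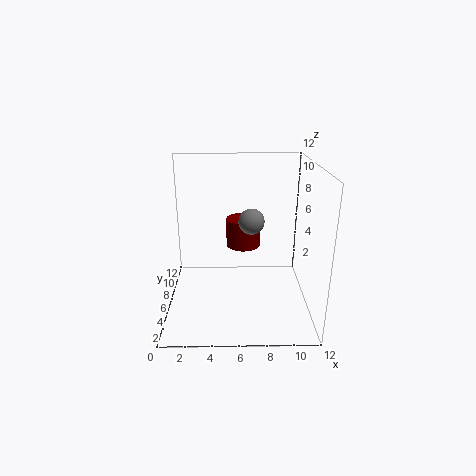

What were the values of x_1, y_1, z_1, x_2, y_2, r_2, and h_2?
x_1 = 7
y_1 = 4.5
z_1 = 8
x_2 = 6.5
y_2 = 8
r_2 = 1.5
h_2 = 2.5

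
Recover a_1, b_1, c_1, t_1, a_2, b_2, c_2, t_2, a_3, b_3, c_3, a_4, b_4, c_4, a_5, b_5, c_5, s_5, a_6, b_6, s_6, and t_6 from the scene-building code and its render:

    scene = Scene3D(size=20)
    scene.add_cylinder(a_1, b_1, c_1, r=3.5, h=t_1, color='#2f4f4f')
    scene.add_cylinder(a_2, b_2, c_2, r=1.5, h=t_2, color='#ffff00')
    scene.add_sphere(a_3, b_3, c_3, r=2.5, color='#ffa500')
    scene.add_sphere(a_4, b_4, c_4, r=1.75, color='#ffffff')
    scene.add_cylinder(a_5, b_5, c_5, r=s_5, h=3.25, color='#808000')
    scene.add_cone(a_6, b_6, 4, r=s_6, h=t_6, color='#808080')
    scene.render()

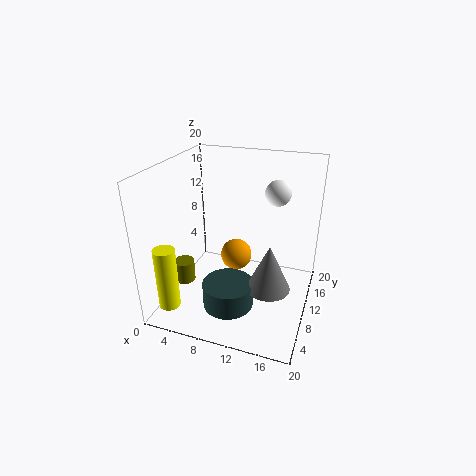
a_1 = 9.75
b_1 = 6.5
c_1 = 1.25
t_1 = 3.5
a_2 = 1.75
b_2 = 4
c_2 = 0.75
t_2 = 9
a_3 = 7.75
b_3 = 15.5
c_3 = 3.75
a_4 = 14.75
b_4 = 12.5
c_4 = 16.25
a_5 = 2
b_5 = 8.5
c_5 = 2.25
s_5 = 1.5
a_6 = 15
b_6 = 8.25
s_6 = 3
t_6 = 6.5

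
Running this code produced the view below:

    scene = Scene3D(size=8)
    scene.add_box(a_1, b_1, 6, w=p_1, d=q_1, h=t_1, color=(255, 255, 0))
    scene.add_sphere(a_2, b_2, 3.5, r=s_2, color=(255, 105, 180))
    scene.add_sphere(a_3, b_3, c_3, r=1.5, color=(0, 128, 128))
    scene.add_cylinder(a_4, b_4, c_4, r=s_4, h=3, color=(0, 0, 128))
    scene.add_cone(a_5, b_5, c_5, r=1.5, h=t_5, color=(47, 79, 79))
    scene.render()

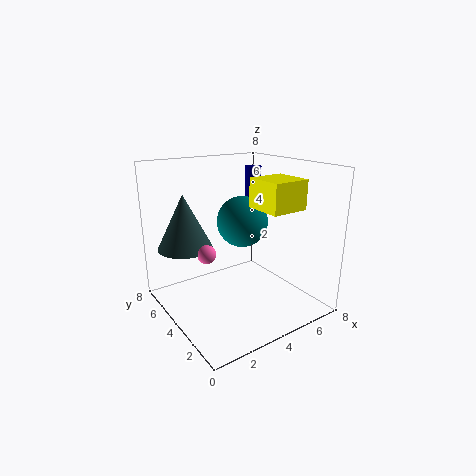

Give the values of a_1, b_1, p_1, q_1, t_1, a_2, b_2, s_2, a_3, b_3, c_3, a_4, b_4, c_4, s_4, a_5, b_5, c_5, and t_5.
a_1 = 4
b_1 = 1
p_1 = 2
q_1 = 2
t_1 = 1.5
a_2 = 2
b_2 = 4
s_2 = 0.5
a_3 = 5
b_3 = 5
c_3 = 4.5
a_4 = 6.5
b_4 = 6
c_4 = 4.5
s_4 = 0.5
a_5 = 1.5
b_5 = 5.5
c_5 = 3.5
t_5 = 3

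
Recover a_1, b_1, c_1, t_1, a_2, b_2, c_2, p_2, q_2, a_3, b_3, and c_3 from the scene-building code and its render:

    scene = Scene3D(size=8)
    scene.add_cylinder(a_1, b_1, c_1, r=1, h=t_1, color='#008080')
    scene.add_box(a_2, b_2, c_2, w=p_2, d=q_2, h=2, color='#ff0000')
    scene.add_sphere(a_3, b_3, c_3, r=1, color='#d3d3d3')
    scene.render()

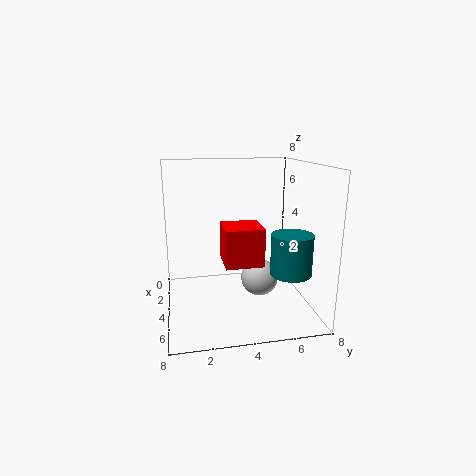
a_1 = 7; b_1 = 6; c_1 = 3; t_1 = 2; a_2 = 4; b_2 = 3; c_2 = 3; p_2 = 2; q_2 = 2; a_3 = 5; b_3 = 5; c_3 = 2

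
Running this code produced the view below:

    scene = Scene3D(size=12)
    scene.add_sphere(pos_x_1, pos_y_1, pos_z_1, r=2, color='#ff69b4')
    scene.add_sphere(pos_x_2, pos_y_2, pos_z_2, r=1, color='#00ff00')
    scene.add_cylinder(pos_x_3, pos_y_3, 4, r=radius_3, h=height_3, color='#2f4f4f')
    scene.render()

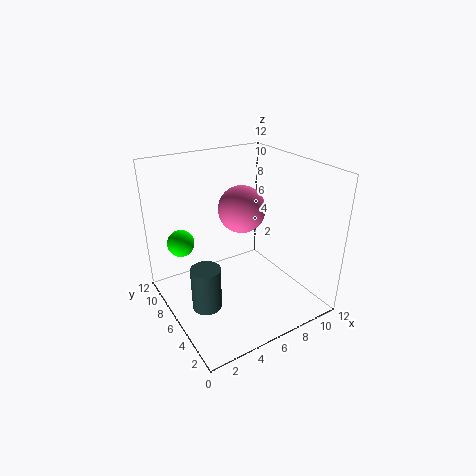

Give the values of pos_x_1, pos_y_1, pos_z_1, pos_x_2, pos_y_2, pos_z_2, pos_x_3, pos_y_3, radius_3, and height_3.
pos_x_1 = 7; pos_y_1 = 7; pos_z_1 = 8; pos_x_2 = 1; pos_y_2 = 6; pos_z_2 = 7; pos_x_3 = 1; pos_y_3 = 2; radius_3 = 1; height_3 = 3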